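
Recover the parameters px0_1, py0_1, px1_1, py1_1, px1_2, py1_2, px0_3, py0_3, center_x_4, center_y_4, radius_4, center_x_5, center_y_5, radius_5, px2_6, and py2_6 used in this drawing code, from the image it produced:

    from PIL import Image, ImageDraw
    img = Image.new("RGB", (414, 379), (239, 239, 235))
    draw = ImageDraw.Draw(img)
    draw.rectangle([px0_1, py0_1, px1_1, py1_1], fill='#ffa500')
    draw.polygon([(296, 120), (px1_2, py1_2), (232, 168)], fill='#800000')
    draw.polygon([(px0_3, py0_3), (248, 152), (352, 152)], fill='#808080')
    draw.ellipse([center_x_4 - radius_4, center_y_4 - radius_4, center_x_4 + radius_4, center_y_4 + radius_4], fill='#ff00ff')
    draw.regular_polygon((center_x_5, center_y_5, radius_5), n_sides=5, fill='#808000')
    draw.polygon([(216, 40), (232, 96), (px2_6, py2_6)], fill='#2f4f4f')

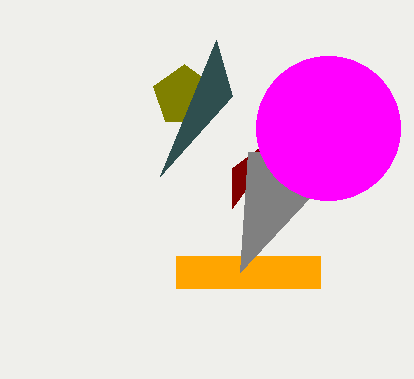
px0_1 = 176
py0_1 = 256
px1_1 = 320
py1_1 = 288
px1_2 = 232
py1_2 = 208
px0_3 = 240
py0_3 = 272
center_x_4 = 328
center_y_4 = 128
radius_4 = 72
center_x_5 = 184
center_y_5 = 96
radius_5 = 32
px2_6 = 160
py2_6 = 176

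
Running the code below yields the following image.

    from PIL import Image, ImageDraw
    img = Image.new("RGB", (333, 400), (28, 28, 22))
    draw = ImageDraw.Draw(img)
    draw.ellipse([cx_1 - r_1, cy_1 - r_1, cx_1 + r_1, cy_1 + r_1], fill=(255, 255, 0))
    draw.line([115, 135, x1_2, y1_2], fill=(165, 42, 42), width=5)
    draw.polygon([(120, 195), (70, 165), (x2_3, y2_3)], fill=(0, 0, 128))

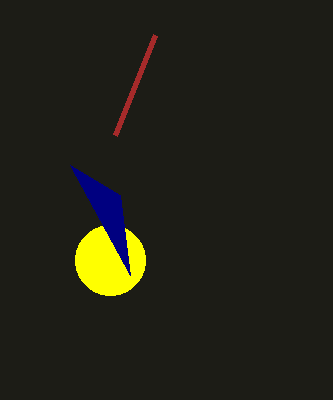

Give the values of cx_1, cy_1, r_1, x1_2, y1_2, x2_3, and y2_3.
cx_1 = 110, cy_1 = 260, r_1 = 35, x1_2 = 155, y1_2 = 35, x2_3 = 130, y2_3 = 275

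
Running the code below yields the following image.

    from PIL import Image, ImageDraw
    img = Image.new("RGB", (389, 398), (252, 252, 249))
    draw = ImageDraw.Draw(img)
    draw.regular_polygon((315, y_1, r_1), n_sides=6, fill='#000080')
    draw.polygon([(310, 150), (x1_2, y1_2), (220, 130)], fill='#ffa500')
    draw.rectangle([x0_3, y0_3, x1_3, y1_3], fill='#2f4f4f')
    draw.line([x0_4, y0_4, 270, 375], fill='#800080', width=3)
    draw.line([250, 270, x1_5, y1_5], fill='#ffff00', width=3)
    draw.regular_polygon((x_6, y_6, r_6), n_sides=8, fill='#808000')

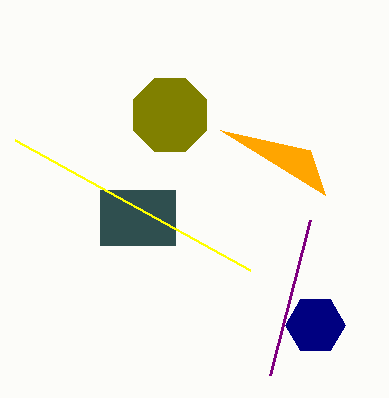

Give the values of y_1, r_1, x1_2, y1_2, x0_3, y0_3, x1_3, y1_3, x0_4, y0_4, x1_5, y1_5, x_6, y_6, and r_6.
y_1 = 325, r_1 = 30, x1_2 = 325, y1_2 = 195, x0_3 = 100, y0_3 = 190, x1_3 = 175, y1_3 = 245, x0_4 = 310, y0_4 = 220, x1_5 = 15, y1_5 = 140, x_6 = 170, y_6 = 115, r_6 = 40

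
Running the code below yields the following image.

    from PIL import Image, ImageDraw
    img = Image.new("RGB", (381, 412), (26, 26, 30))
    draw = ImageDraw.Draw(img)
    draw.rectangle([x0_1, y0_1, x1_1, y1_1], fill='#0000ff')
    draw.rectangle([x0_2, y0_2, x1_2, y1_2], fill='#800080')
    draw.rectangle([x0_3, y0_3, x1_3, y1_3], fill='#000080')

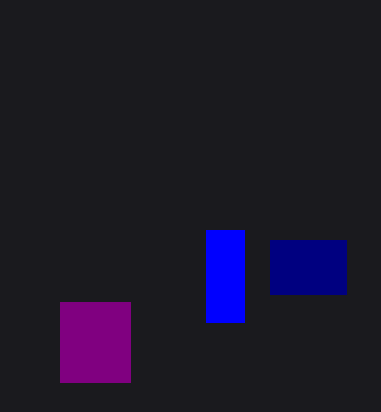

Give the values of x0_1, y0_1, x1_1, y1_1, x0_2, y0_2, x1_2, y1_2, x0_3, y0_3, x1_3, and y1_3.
x0_1 = 206
y0_1 = 230
x1_1 = 244
y1_1 = 322
x0_2 = 60
y0_2 = 302
x1_2 = 130
y1_2 = 382
x0_3 = 270
y0_3 = 240
x1_3 = 346
y1_3 = 294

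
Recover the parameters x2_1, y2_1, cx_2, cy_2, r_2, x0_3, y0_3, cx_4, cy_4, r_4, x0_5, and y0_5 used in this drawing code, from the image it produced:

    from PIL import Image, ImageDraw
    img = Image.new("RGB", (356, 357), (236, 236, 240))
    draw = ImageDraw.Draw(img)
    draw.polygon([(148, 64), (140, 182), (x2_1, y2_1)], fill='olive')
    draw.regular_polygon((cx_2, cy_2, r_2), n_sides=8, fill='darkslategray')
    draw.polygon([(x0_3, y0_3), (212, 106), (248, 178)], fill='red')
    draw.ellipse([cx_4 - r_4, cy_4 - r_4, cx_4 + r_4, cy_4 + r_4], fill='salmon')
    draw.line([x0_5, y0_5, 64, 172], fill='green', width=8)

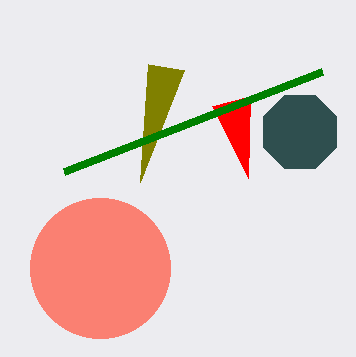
x2_1 = 184; y2_1 = 70; cx_2 = 300; cy_2 = 132; r_2 = 40; x0_3 = 250; y0_3 = 96; cx_4 = 100; cy_4 = 268; r_4 = 70; x0_5 = 322; y0_5 = 72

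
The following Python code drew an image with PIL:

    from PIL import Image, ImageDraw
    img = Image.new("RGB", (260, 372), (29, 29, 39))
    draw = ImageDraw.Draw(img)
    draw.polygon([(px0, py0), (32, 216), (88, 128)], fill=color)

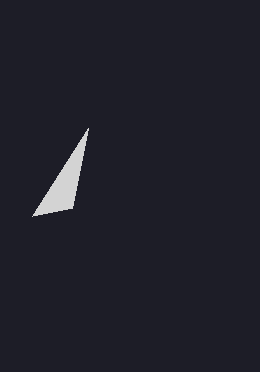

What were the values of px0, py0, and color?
px0 = 72; py0 = 208; color = 'lightgray'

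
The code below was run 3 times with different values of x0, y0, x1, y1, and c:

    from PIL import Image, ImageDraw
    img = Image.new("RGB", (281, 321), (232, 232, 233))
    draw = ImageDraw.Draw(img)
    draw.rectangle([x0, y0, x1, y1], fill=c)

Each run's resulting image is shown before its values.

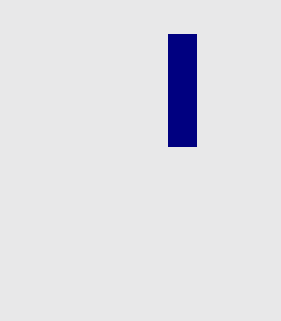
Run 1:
x0 = 168
y0 = 34
x1 = 196
y1 = 146
c = 'navy'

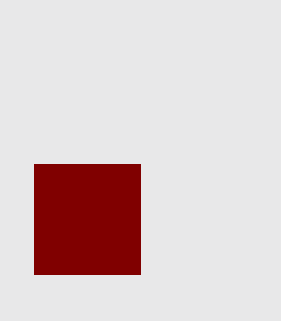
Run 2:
x0 = 34
y0 = 164
x1 = 140
y1 = 274
c = 'maroon'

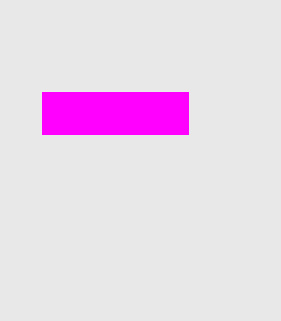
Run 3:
x0 = 42, y0 = 92, x1 = 188, y1 = 134, c = 'magenta'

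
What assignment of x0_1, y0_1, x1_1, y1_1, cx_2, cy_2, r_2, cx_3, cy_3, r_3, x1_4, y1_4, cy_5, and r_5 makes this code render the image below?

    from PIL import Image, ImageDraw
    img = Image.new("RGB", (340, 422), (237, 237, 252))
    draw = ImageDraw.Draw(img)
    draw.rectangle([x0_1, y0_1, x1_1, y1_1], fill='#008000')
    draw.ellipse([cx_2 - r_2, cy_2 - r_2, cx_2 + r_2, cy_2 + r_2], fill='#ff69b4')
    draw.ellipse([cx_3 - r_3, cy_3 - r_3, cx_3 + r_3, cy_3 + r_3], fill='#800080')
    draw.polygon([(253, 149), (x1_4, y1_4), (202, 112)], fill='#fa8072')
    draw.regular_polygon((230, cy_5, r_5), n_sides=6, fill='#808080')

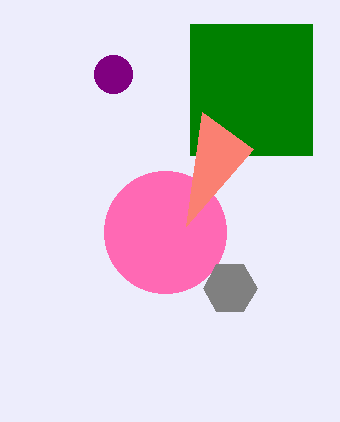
x0_1 = 190; y0_1 = 24; x1_1 = 312; y1_1 = 155; cx_2 = 165; cy_2 = 232; r_2 = 61; cx_3 = 113; cy_3 = 74; r_3 = 19; x1_4 = 186; y1_4 = 226; cy_5 = 288; r_5 = 27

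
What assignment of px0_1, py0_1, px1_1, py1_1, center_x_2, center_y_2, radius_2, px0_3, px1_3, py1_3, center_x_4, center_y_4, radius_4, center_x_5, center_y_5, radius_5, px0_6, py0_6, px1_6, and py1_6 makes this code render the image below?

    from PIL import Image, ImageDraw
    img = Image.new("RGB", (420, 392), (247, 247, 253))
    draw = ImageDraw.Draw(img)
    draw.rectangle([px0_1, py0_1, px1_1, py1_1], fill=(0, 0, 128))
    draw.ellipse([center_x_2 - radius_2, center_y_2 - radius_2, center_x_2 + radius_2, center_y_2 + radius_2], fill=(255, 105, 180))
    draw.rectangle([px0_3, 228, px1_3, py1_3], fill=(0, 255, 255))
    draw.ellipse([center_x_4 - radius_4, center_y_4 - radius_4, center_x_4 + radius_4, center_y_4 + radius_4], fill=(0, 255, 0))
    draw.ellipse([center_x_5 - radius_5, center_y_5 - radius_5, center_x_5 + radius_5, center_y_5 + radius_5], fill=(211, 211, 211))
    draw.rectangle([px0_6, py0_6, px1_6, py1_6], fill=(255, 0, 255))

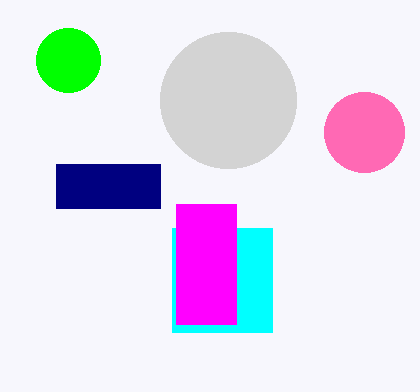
px0_1 = 56, py0_1 = 164, px1_1 = 160, py1_1 = 208, center_x_2 = 364, center_y_2 = 132, radius_2 = 40, px0_3 = 172, px1_3 = 272, py1_3 = 332, center_x_4 = 68, center_y_4 = 60, radius_4 = 32, center_x_5 = 228, center_y_5 = 100, radius_5 = 68, px0_6 = 176, py0_6 = 204, px1_6 = 236, py1_6 = 324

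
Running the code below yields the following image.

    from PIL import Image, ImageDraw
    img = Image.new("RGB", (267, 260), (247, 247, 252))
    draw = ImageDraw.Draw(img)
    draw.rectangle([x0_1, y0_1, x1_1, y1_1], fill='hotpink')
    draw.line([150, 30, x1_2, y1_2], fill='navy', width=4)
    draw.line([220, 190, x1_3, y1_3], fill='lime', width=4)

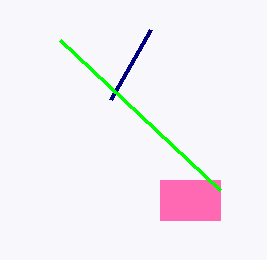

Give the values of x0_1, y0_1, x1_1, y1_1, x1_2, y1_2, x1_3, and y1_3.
x0_1 = 160; y0_1 = 180; x1_1 = 220; y1_1 = 220; x1_2 = 110; y1_2 = 100; x1_3 = 60; y1_3 = 40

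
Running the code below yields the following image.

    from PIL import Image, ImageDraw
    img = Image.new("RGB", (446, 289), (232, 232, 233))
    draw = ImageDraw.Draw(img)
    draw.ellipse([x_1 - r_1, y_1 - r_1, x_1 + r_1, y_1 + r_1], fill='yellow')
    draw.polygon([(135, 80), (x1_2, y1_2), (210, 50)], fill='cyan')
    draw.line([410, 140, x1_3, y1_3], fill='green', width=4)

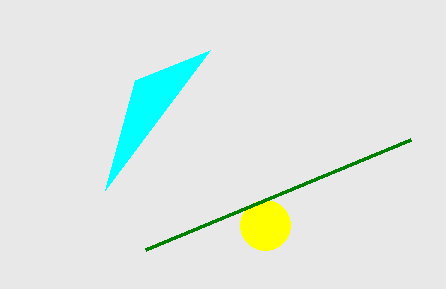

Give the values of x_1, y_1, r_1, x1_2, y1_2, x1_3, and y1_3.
x_1 = 265; y_1 = 225; r_1 = 25; x1_2 = 105; y1_2 = 190; x1_3 = 145; y1_3 = 250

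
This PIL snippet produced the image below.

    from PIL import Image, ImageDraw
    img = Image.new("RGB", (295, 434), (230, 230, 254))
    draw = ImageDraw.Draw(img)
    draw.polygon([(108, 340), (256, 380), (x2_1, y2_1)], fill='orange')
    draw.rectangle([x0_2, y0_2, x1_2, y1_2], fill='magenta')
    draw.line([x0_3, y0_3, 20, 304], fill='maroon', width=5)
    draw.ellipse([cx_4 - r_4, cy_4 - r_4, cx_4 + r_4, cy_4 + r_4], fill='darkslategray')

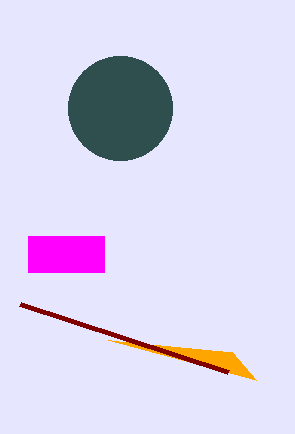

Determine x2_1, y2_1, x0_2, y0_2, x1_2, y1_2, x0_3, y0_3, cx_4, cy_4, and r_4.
x2_1 = 232, y2_1 = 352, x0_2 = 28, y0_2 = 236, x1_2 = 104, y1_2 = 272, x0_3 = 228, y0_3 = 372, cx_4 = 120, cy_4 = 108, r_4 = 52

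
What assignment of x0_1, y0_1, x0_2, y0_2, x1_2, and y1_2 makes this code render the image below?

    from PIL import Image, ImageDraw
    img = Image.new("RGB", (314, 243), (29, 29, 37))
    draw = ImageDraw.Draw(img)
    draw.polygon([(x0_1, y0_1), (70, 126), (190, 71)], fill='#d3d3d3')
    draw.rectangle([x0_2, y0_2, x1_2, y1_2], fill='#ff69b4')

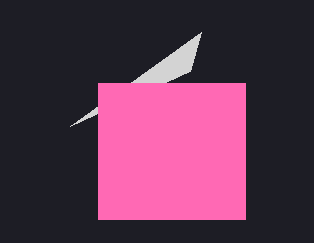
x0_1 = 201, y0_1 = 32, x0_2 = 98, y0_2 = 83, x1_2 = 245, y1_2 = 219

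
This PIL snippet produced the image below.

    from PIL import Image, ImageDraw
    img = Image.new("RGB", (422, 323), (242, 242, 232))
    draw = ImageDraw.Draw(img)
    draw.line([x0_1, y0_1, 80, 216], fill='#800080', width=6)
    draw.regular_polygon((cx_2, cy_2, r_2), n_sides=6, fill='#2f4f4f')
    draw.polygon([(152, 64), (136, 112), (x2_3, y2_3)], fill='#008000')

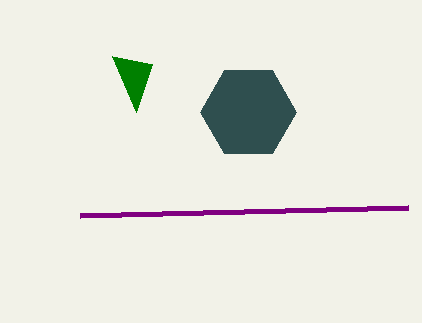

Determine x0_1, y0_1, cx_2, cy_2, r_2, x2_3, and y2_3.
x0_1 = 408; y0_1 = 208; cx_2 = 248; cy_2 = 112; r_2 = 48; x2_3 = 112; y2_3 = 56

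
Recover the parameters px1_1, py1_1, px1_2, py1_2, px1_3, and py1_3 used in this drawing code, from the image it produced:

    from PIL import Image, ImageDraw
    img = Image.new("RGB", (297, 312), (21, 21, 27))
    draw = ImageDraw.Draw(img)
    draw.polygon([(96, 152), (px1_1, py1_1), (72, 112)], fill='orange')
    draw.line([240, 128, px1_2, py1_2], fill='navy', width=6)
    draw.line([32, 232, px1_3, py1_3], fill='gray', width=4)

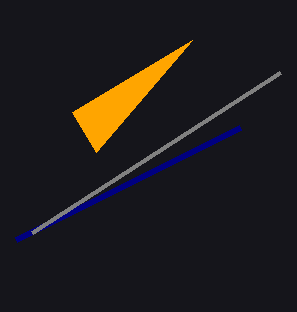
px1_1 = 192; py1_1 = 40; px1_2 = 16; py1_2 = 240; px1_3 = 280; py1_3 = 72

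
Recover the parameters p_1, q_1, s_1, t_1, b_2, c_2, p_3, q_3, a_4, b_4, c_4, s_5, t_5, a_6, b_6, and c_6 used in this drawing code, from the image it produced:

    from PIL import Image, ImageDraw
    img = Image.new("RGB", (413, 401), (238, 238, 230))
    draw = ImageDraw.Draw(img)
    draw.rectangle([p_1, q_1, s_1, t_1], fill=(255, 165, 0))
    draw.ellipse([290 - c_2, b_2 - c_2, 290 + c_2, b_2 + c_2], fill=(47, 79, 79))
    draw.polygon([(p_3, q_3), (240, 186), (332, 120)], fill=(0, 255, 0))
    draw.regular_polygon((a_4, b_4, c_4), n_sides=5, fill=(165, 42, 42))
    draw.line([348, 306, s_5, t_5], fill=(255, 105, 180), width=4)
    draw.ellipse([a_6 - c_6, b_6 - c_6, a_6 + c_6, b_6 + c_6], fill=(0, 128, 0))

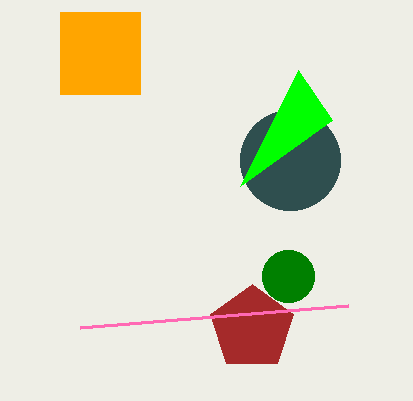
p_1 = 60, q_1 = 12, s_1 = 140, t_1 = 94, b_2 = 160, c_2 = 50, p_3 = 298, q_3 = 70, a_4 = 252, b_4 = 328, c_4 = 44, s_5 = 80, t_5 = 328, a_6 = 288, b_6 = 276, c_6 = 26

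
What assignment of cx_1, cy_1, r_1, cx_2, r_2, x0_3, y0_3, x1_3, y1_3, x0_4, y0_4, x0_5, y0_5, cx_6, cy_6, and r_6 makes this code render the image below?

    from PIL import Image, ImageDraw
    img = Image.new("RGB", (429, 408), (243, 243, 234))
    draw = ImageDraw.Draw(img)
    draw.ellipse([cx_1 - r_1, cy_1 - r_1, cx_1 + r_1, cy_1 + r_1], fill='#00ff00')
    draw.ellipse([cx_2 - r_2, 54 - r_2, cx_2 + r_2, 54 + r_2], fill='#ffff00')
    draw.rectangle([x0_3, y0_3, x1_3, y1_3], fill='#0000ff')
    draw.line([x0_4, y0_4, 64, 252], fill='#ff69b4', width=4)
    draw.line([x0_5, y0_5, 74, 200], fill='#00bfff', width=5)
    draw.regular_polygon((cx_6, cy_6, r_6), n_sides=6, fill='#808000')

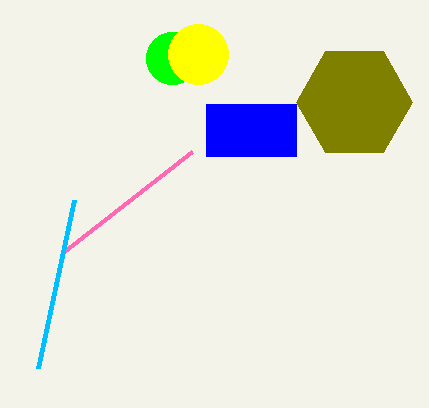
cx_1 = 172; cy_1 = 58; r_1 = 26; cx_2 = 198; r_2 = 30; x0_3 = 206; y0_3 = 104; x1_3 = 296; y1_3 = 156; x0_4 = 192; y0_4 = 152; x0_5 = 38; y0_5 = 368; cx_6 = 354; cy_6 = 102; r_6 = 58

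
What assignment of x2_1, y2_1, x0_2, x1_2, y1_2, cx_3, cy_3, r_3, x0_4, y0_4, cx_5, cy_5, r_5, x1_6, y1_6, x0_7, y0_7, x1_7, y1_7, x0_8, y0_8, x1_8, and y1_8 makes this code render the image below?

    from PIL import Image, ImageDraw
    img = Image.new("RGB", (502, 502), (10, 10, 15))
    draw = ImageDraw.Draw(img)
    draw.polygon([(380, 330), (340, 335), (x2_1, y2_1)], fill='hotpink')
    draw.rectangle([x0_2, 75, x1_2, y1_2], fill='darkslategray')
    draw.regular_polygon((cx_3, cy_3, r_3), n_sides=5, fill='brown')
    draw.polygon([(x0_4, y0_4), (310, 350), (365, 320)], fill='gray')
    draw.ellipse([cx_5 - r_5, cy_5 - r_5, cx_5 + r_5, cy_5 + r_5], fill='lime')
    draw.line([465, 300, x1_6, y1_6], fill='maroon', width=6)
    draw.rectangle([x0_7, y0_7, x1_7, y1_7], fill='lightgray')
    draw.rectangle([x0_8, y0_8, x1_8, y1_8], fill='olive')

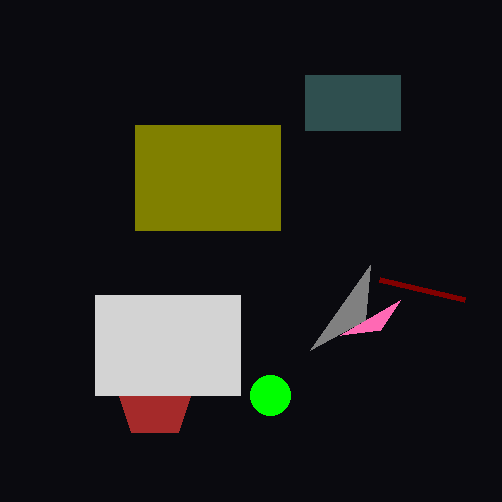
x2_1 = 400, y2_1 = 300, x0_2 = 305, x1_2 = 400, y1_2 = 130, cx_3 = 155, cy_3 = 400, r_3 = 40, x0_4 = 370, y0_4 = 265, cx_5 = 270, cy_5 = 395, r_5 = 20, x1_6 = 380, y1_6 = 280, x0_7 = 95, y0_7 = 295, x1_7 = 240, y1_7 = 395, x0_8 = 135, y0_8 = 125, x1_8 = 280, y1_8 = 230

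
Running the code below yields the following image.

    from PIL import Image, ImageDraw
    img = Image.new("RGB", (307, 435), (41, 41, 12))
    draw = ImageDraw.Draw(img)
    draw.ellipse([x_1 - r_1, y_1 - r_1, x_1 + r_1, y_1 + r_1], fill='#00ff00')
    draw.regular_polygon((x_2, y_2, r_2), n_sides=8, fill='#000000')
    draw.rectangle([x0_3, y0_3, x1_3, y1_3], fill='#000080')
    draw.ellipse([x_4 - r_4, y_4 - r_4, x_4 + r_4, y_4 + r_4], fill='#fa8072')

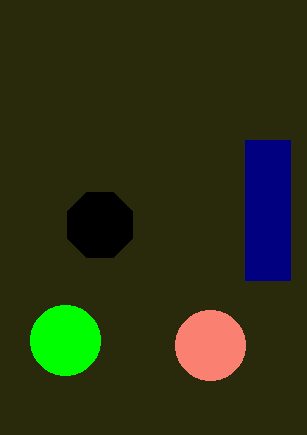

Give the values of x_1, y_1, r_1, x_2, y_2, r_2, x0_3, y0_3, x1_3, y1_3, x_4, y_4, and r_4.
x_1 = 65, y_1 = 340, r_1 = 35, x_2 = 100, y_2 = 225, r_2 = 35, x0_3 = 245, y0_3 = 140, x1_3 = 290, y1_3 = 280, x_4 = 210, y_4 = 345, r_4 = 35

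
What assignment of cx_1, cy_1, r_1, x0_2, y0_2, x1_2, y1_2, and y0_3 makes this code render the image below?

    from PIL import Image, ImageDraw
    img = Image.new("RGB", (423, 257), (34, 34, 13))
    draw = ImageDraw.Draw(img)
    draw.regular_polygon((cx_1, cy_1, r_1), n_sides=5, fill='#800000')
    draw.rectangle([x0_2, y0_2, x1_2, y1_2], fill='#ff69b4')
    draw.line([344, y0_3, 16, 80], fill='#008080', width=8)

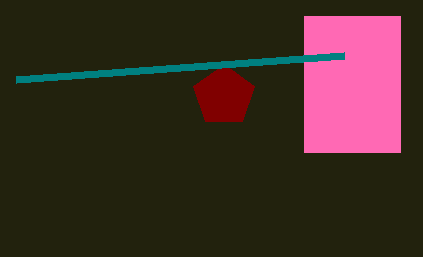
cx_1 = 224, cy_1 = 96, r_1 = 32, x0_2 = 304, y0_2 = 16, x1_2 = 400, y1_2 = 152, y0_3 = 56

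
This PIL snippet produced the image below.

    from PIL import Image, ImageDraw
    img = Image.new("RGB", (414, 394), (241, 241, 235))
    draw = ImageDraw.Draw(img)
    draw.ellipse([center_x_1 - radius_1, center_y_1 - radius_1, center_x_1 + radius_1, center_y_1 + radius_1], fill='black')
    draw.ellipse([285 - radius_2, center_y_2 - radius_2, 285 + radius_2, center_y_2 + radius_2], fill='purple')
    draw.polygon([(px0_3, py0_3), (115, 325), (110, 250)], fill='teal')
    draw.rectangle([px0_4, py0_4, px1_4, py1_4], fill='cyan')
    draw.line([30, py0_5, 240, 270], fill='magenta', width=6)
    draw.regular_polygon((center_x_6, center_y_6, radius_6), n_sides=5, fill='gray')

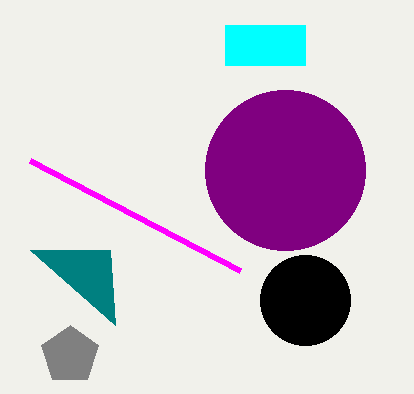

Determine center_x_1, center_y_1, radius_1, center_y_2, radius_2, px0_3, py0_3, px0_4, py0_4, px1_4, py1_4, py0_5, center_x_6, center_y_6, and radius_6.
center_x_1 = 305; center_y_1 = 300; radius_1 = 45; center_y_2 = 170; radius_2 = 80; px0_3 = 30; py0_3 = 250; px0_4 = 225; py0_4 = 25; px1_4 = 305; py1_4 = 65; py0_5 = 160; center_x_6 = 70; center_y_6 = 355; radius_6 = 30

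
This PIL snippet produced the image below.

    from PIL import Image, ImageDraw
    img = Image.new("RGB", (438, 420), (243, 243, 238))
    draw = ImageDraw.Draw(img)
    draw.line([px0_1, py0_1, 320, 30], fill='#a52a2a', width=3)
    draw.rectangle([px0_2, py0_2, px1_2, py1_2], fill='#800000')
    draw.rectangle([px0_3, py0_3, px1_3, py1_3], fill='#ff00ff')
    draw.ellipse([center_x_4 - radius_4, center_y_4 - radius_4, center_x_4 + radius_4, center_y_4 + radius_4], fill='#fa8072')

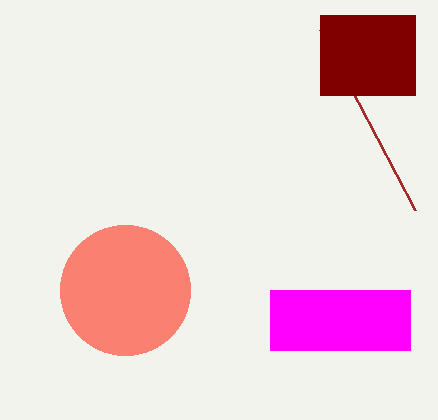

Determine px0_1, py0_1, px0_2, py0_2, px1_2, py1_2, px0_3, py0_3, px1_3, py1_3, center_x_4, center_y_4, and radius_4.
px0_1 = 415
py0_1 = 210
px0_2 = 320
py0_2 = 15
px1_2 = 415
py1_2 = 95
px0_3 = 270
py0_3 = 290
px1_3 = 410
py1_3 = 350
center_x_4 = 125
center_y_4 = 290
radius_4 = 65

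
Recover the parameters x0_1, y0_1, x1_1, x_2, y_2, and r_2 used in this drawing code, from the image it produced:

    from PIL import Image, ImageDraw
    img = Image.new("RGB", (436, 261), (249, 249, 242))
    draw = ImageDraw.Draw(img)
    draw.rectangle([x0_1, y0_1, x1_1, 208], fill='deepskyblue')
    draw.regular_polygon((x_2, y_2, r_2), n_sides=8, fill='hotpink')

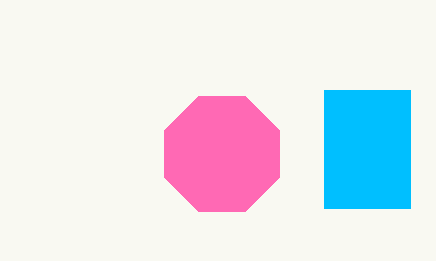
x0_1 = 324; y0_1 = 90; x1_1 = 410; x_2 = 222; y_2 = 154; r_2 = 62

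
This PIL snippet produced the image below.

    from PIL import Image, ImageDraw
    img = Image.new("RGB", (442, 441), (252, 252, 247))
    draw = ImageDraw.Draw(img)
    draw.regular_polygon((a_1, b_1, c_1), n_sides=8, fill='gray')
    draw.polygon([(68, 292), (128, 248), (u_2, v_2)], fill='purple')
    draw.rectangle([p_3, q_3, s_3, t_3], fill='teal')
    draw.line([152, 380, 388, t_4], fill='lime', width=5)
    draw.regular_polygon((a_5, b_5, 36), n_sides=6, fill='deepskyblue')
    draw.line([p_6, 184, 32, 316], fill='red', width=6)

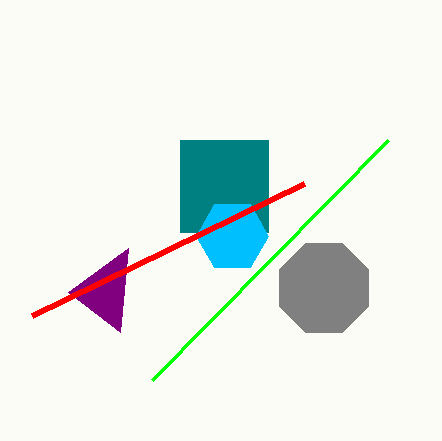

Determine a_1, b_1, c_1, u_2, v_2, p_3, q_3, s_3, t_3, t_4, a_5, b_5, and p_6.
a_1 = 324; b_1 = 288; c_1 = 48; u_2 = 120; v_2 = 332; p_3 = 180; q_3 = 140; s_3 = 268; t_3 = 232; t_4 = 140; a_5 = 232; b_5 = 236; p_6 = 304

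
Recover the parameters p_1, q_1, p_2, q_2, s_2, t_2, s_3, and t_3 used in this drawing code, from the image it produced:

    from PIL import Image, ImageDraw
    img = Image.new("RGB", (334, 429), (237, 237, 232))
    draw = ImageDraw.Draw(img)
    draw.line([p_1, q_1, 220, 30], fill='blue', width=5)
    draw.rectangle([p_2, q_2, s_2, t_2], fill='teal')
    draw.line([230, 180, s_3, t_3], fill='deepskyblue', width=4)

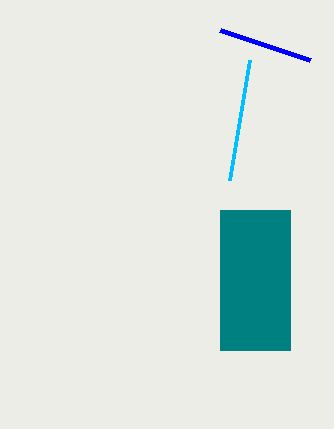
p_1 = 310, q_1 = 60, p_2 = 220, q_2 = 210, s_2 = 290, t_2 = 350, s_3 = 250, t_3 = 60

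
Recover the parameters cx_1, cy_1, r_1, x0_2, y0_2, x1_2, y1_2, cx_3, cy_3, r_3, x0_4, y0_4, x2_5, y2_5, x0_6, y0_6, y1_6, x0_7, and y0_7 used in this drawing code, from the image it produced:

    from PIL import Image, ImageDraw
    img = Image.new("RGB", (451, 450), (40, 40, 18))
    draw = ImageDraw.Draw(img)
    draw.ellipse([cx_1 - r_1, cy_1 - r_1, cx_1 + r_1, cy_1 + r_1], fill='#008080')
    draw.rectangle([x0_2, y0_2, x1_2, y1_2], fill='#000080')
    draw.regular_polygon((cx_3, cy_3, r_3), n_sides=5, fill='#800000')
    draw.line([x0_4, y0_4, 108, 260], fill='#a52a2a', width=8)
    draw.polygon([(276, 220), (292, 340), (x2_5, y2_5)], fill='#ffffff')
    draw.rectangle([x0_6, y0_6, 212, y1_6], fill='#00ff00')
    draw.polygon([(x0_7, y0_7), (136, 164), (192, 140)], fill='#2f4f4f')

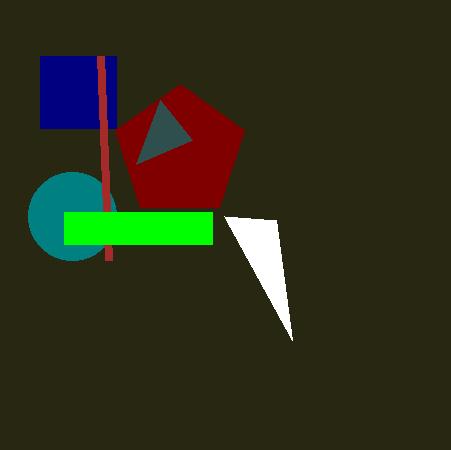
cx_1 = 72
cy_1 = 216
r_1 = 44
x0_2 = 40
y0_2 = 56
x1_2 = 116
y1_2 = 128
cx_3 = 180
cy_3 = 152
r_3 = 68
x0_4 = 100
y0_4 = 56
x2_5 = 224
y2_5 = 216
x0_6 = 64
y0_6 = 212
y1_6 = 244
x0_7 = 160
y0_7 = 100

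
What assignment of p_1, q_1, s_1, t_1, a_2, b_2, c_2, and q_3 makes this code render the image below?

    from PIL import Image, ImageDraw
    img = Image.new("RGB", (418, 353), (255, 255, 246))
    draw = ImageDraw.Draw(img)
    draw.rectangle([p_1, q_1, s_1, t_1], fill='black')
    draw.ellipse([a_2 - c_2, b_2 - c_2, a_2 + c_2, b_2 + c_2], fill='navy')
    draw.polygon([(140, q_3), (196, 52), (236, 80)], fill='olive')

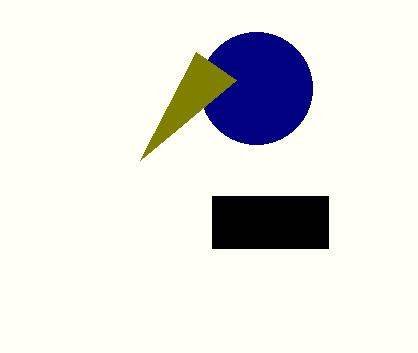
p_1 = 212, q_1 = 196, s_1 = 328, t_1 = 248, a_2 = 256, b_2 = 88, c_2 = 56, q_3 = 160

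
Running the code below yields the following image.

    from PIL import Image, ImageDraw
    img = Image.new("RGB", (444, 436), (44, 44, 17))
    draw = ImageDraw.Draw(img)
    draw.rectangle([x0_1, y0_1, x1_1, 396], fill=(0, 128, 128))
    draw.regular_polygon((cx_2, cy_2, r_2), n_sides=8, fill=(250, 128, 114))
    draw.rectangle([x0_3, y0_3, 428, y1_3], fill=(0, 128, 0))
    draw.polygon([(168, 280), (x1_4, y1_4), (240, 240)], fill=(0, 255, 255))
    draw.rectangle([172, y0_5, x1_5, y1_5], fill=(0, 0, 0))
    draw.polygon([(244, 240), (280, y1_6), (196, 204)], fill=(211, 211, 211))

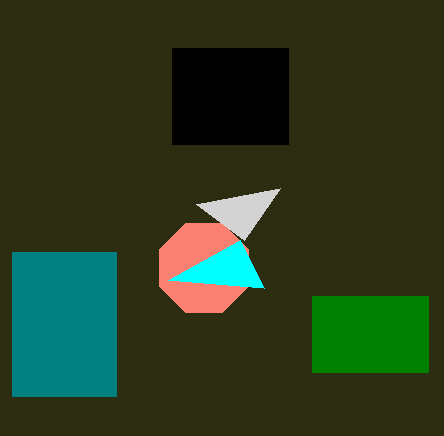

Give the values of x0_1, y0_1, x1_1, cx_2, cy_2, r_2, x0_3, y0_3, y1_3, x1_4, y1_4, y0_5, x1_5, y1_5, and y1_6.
x0_1 = 12, y0_1 = 252, x1_1 = 116, cx_2 = 204, cy_2 = 268, r_2 = 48, x0_3 = 312, y0_3 = 296, y1_3 = 372, x1_4 = 264, y1_4 = 288, y0_5 = 48, x1_5 = 288, y1_5 = 144, y1_6 = 188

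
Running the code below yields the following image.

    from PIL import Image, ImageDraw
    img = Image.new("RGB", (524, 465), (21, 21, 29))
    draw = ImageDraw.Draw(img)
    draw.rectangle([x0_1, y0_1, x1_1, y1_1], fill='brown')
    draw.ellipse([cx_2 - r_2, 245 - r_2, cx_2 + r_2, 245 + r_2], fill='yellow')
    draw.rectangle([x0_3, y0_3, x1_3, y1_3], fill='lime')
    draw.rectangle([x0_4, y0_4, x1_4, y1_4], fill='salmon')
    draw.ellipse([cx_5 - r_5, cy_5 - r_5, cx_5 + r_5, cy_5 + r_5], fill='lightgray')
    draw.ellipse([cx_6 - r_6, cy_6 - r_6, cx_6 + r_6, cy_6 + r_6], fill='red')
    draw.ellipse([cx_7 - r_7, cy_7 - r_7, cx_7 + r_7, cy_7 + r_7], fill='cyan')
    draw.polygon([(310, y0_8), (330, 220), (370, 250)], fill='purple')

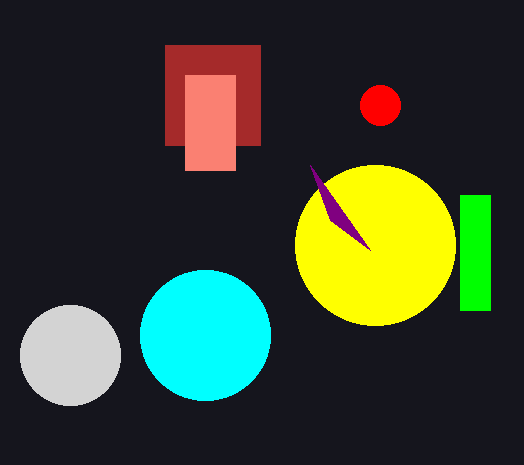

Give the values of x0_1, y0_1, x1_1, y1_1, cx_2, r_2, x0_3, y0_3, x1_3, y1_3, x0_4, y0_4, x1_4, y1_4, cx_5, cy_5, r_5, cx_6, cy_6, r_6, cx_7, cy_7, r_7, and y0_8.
x0_1 = 165
y0_1 = 45
x1_1 = 260
y1_1 = 145
cx_2 = 375
r_2 = 80
x0_3 = 460
y0_3 = 195
x1_3 = 490
y1_3 = 310
x0_4 = 185
y0_4 = 75
x1_4 = 235
y1_4 = 170
cx_5 = 70
cy_5 = 355
r_5 = 50
cx_6 = 380
cy_6 = 105
r_6 = 20
cx_7 = 205
cy_7 = 335
r_7 = 65
y0_8 = 165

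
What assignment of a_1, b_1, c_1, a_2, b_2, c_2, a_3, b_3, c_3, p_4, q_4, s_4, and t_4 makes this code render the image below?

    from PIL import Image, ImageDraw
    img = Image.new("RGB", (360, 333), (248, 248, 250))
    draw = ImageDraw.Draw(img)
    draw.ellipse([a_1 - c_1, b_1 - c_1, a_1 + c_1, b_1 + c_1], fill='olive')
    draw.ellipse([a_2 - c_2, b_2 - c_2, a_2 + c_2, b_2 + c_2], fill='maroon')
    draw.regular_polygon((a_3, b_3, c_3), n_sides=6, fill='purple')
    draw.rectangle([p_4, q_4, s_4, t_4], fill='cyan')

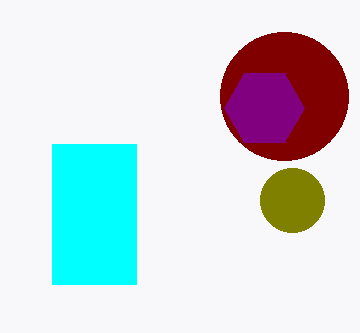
a_1 = 292, b_1 = 200, c_1 = 32, a_2 = 284, b_2 = 96, c_2 = 64, a_3 = 264, b_3 = 108, c_3 = 40, p_4 = 52, q_4 = 144, s_4 = 136, t_4 = 284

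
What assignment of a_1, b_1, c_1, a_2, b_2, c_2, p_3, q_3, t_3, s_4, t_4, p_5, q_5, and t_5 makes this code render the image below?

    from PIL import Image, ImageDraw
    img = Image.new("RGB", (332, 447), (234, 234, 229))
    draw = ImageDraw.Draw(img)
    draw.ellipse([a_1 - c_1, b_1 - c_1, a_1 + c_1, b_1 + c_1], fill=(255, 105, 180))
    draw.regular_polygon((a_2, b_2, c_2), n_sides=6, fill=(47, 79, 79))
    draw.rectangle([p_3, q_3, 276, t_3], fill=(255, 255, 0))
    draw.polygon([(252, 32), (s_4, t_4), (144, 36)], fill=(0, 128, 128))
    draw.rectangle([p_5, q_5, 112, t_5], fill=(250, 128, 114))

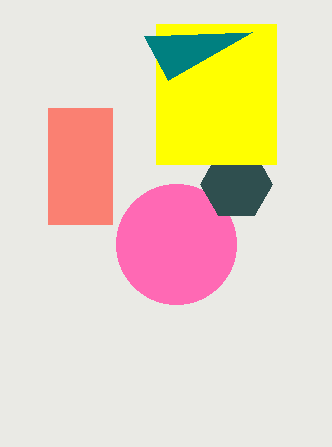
a_1 = 176; b_1 = 244; c_1 = 60; a_2 = 236; b_2 = 184; c_2 = 36; p_3 = 156; q_3 = 24; t_3 = 164; s_4 = 168; t_4 = 80; p_5 = 48; q_5 = 108; t_5 = 224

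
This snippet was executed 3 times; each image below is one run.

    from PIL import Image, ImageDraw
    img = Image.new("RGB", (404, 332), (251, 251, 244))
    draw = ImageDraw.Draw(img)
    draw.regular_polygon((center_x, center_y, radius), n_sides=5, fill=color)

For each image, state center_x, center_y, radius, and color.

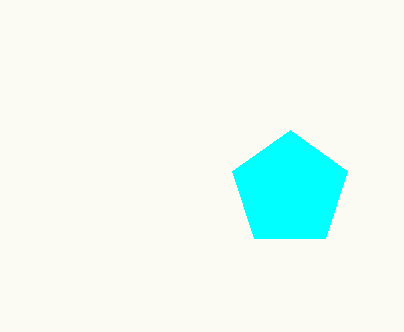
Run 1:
center_x = 290; center_y = 190; radius = 60; color = 'cyan'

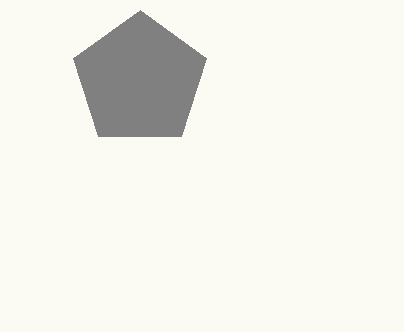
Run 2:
center_x = 140
center_y = 80
radius = 70
color = 'gray'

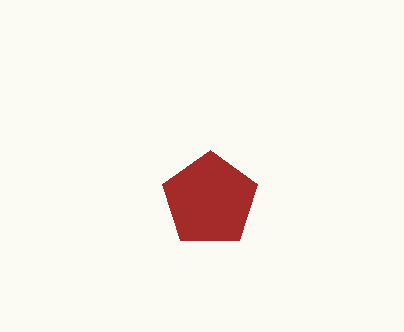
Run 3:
center_x = 210, center_y = 200, radius = 50, color = 'brown'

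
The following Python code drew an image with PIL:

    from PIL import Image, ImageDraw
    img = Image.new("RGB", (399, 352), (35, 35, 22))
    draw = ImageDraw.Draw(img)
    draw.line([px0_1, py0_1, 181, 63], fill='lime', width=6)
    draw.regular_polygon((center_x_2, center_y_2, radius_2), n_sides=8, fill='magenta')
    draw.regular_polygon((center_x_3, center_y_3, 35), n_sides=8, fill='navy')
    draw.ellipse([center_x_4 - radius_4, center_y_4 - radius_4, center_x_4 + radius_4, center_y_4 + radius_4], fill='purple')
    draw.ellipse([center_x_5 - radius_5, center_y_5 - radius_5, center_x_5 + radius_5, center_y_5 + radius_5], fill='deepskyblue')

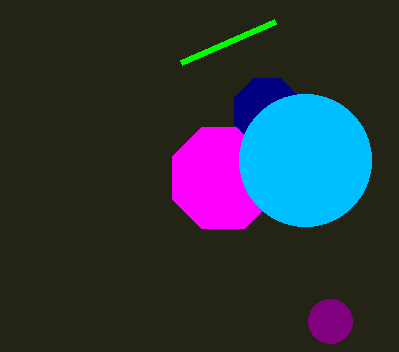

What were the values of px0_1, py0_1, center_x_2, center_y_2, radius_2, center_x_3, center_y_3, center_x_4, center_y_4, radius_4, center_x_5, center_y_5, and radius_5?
px0_1 = 275, py0_1 = 22, center_x_2 = 223, center_y_2 = 178, radius_2 = 55, center_x_3 = 267, center_y_3 = 111, center_x_4 = 330, center_y_4 = 321, radius_4 = 22, center_x_5 = 305, center_y_5 = 160, radius_5 = 66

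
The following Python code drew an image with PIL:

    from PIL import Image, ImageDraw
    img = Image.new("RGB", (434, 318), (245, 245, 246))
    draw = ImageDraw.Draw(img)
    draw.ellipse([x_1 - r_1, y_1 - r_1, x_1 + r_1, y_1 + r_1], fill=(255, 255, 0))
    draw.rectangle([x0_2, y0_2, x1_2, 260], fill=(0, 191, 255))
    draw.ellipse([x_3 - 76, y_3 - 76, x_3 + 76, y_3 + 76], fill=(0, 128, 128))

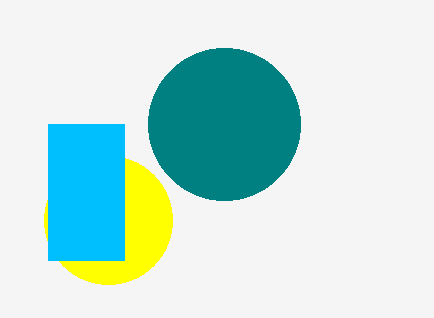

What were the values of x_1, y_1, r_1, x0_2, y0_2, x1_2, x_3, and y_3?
x_1 = 108, y_1 = 220, r_1 = 64, x0_2 = 48, y0_2 = 124, x1_2 = 124, x_3 = 224, y_3 = 124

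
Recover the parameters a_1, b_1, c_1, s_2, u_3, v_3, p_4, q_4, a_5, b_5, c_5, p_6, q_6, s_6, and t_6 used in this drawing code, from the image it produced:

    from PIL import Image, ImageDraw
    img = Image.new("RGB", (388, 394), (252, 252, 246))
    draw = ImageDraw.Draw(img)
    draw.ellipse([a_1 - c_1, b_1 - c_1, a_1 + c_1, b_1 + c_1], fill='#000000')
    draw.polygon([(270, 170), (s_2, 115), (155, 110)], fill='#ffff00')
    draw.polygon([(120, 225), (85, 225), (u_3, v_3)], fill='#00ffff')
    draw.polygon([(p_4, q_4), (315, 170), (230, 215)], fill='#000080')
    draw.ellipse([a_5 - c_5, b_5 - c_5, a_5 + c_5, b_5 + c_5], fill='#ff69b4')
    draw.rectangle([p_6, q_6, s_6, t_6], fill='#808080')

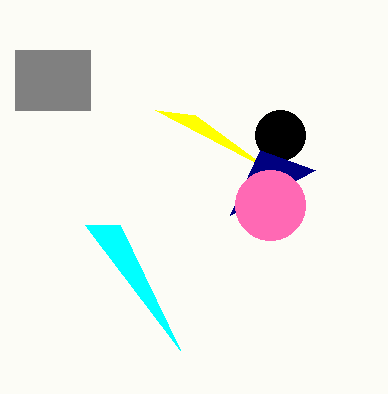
a_1 = 280, b_1 = 135, c_1 = 25, s_2 = 195, u_3 = 180, v_3 = 350, p_4 = 260, q_4 = 150, a_5 = 270, b_5 = 205, c_5 = 35, p_6 = 15, q_6 = 50, s_6 = 90, t_6 = 110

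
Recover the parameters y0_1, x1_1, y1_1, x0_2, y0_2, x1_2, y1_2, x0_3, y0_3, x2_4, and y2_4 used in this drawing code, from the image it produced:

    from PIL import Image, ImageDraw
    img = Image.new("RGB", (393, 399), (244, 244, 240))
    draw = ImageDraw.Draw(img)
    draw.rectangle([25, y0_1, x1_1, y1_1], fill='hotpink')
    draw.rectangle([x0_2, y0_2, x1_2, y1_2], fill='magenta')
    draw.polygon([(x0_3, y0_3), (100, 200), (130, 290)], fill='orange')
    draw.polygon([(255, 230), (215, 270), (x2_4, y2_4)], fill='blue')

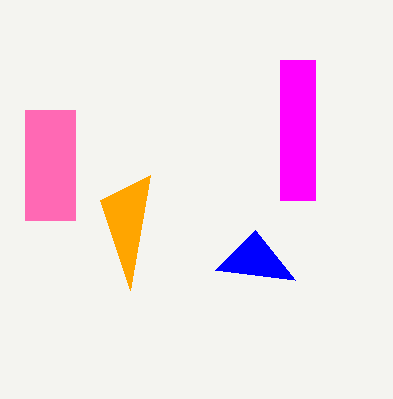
y0_1 = 110; x1_1 = 75; y1_1 = 220; x0_2 = 280; y0_2 = 60; x1_2 = 315; y1_2 = 200; x0_3 = 150; y0_3 = 175; x2_4 = 295; y2_4 = 280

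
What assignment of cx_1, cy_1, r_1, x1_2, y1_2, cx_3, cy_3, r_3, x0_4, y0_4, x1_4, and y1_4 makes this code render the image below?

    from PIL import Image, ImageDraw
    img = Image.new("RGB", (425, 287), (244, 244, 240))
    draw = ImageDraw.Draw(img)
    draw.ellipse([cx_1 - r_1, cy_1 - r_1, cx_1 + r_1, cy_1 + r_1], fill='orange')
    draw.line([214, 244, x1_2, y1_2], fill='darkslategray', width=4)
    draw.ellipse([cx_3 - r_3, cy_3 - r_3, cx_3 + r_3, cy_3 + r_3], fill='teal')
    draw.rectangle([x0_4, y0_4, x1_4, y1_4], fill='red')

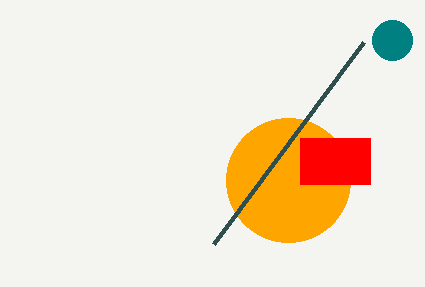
cx_1 = 288
cy_1 = 180
r_1 = 62
x1_2 = 364
y1_2 = 42
cx_3 = 392
cy_3 = 40
r_3 = 20
x0_4 = 300
y0_4 = 138
x1_4 = 370
y1_4 = 184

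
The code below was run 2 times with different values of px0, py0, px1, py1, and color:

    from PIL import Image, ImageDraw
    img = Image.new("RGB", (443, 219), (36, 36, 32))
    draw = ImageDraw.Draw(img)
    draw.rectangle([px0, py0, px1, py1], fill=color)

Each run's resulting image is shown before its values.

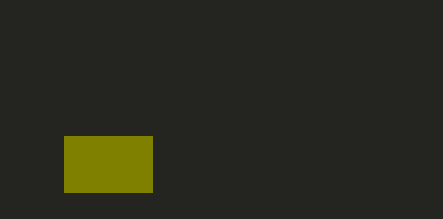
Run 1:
px0 = 64; py0 = 136; px1 = 152; py1 = 192; color = 'olive'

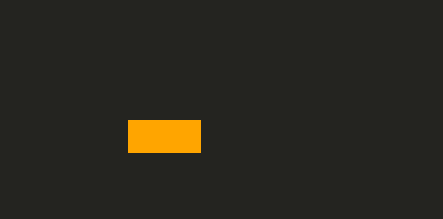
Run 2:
px0 = 128; py0 = 120; px1 = 200; py1 = 152; color = 'orange'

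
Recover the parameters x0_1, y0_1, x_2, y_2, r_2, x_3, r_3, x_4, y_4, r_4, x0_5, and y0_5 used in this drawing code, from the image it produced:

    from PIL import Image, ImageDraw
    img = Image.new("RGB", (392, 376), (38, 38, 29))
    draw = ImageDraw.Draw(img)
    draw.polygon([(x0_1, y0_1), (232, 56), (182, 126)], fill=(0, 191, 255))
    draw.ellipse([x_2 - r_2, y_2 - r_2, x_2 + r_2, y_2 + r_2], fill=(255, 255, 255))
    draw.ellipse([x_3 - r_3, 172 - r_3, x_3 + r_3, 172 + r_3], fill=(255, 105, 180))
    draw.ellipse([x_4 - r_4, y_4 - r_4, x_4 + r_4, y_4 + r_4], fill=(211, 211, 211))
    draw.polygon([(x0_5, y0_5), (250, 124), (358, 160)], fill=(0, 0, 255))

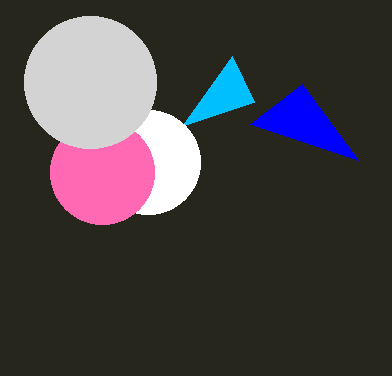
x0_1 = 254
y0_1 = 102
x_2 = 148
y_2 = 162
r_2 = 52
x_3 = 102
r_3 = 52
x_4 = 90
y_4 = 82
r_4 = 66
x0_5 = 302
y0_5 = 84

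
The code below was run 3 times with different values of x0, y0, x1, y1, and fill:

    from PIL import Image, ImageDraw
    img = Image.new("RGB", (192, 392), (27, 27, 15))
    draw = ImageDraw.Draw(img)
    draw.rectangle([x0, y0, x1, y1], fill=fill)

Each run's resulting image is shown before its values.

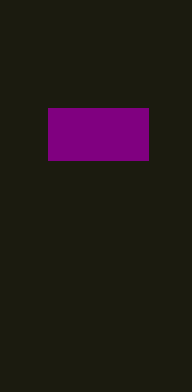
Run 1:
x0 = 48, y0 = 108, x1 = 148, y1 = 160, fill = 'purple'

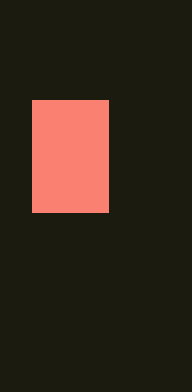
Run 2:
x0 = 32
y0 = 100
x1 = 108
y1 = 212
fill = 'salmon'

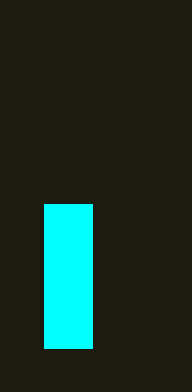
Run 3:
x0 = 44, y0 = 204, x1 = 92, y1 = 348, fill = 'cyan'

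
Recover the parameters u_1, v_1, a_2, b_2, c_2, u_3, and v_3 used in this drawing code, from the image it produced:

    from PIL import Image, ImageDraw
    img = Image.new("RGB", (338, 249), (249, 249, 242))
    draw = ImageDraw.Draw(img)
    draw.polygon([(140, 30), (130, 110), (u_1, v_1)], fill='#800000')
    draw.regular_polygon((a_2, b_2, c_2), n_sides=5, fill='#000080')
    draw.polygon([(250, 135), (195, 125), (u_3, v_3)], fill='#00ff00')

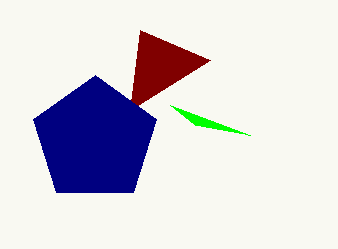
u_1 = 210, v_1 = 60, a_2 = 95, b_2 = 140, c_2 = 65, u_3 = 170, v_3 = 105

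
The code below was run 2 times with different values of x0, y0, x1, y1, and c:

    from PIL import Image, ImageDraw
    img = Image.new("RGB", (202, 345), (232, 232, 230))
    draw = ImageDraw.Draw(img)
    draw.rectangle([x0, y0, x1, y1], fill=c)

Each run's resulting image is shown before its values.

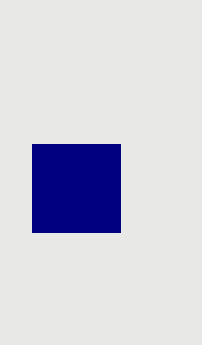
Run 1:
x0 = 32
y0 = 144
x1 = 120
y1 = 232
c = 'navy'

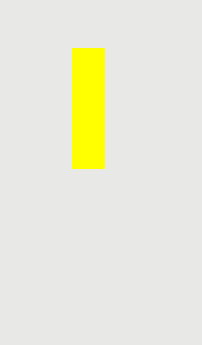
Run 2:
x0 = 72; y0 = 48; x1 = 104; y1 = 168; c = 'yellow'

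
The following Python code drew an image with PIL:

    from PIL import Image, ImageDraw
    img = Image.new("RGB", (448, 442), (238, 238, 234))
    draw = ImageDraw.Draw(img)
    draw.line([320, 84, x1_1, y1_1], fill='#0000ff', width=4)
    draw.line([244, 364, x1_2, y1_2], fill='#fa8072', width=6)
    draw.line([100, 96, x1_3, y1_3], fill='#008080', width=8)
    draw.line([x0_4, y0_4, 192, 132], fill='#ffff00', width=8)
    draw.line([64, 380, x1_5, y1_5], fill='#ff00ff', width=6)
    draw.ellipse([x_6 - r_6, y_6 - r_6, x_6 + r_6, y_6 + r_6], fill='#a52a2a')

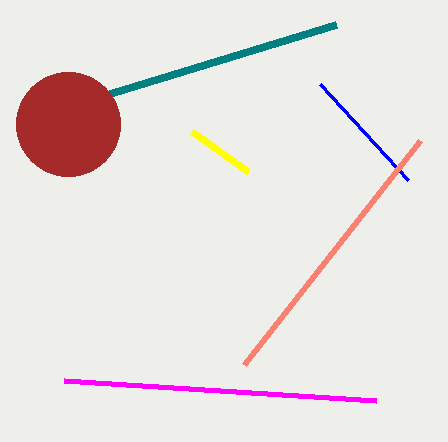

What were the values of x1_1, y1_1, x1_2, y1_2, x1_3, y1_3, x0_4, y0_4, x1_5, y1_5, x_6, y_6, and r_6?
x1_1 = 408; y1_1 = 180; x1_2 = 420; y1_2 = 140; x1_3 = 336; y1_3 = 24; x0_4 = 248; y0_4 = 172; x1_5 = 376; y1_5 = 400; x_6 = 68; y_6 = 124; r_6 = 52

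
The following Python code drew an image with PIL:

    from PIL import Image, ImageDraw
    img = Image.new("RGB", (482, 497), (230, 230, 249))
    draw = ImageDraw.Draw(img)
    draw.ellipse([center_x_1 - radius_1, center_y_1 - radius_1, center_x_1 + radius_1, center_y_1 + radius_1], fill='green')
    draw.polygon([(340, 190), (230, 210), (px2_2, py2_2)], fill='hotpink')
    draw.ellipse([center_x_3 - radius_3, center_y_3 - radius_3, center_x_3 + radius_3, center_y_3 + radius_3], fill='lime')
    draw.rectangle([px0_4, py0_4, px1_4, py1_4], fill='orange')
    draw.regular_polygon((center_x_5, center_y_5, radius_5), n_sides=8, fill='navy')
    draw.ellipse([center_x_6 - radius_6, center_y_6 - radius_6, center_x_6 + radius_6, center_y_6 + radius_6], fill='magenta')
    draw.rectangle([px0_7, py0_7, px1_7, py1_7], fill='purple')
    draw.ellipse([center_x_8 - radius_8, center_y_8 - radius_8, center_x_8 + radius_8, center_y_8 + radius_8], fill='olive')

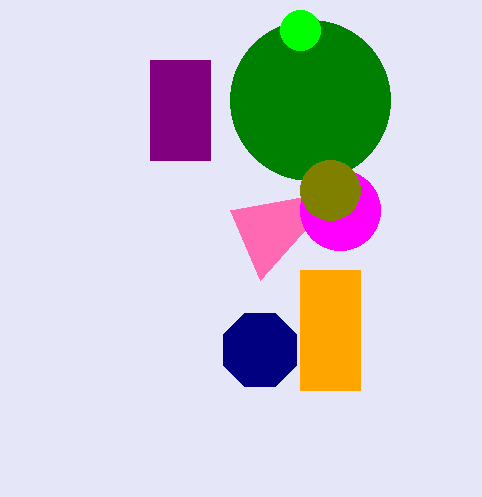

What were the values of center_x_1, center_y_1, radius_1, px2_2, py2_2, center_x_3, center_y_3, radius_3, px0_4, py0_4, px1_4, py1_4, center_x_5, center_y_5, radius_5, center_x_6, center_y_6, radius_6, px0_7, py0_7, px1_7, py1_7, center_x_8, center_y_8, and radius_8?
center_x_1 = 310, center_y_1 = 100, radius_1 = 80, px2_2 = 260, py2_2 = 280, center_x_3 = 300, center_y_3 = 30, radius_3 = 20, px0_4 = 300, py0_4 = 270, px1_4 = 360, py1_4 = 390, center_x_5 = 260, center_y_5 = 350, radius_5 = 40, center_x_6 = 340, center_y_6 = 210, radius_6 = 40, px0_7 = 150, py0_7 = 60, px1_7 = 210, py1_7 = 160, center_x_8 = 330, center_y_8 = 190, radius_8 = 30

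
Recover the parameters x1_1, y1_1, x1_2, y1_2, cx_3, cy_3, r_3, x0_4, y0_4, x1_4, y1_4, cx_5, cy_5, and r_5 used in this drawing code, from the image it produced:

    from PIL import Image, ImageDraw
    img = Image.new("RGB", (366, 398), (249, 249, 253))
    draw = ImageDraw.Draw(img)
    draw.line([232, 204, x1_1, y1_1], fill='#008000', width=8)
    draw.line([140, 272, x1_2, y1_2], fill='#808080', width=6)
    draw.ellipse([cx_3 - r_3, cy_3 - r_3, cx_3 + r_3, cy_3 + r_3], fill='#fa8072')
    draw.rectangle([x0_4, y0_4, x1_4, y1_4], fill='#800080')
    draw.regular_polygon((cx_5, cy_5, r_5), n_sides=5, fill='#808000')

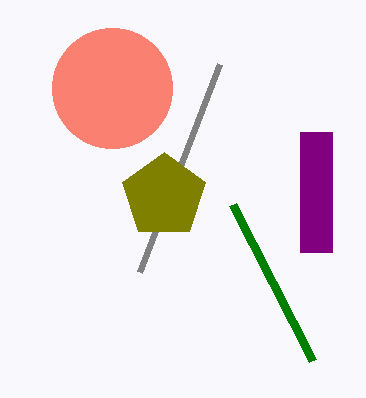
x1_1 = 312
y1_1 = 360
x1_2 = 220
y1_2 = 64
cx_3 = 112
cy_3 = 88
r_3 = 60
x0_4 = 300
y0_4 = 132
x1_4 = 332
y1_4 = 252
cx_5 = 164
cy_5 = 196
r_5 = 44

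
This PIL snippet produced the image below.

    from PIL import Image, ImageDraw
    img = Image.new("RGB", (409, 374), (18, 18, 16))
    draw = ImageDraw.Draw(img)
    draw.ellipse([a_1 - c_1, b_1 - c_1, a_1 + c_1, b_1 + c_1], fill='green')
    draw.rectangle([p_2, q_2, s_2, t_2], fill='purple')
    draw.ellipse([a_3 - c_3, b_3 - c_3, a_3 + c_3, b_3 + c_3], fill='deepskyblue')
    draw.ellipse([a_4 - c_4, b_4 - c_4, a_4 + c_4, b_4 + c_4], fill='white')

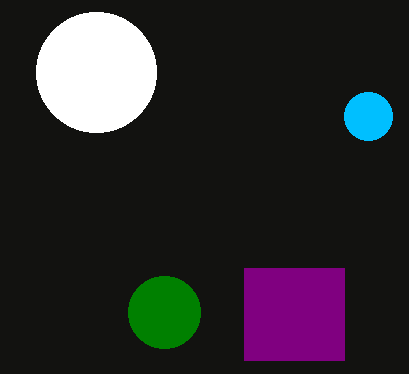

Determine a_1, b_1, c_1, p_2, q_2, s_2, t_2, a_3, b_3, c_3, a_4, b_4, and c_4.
a_1 = 164
b_1 = 312
c_1 = 36
p_2 = 244
q_2 = 268
s_2 = 344
t_2 = 360
a_3 = 368
b_3 = 116
c_3 = 24
a_4 = 96
b_4 = 72
c_4 = 60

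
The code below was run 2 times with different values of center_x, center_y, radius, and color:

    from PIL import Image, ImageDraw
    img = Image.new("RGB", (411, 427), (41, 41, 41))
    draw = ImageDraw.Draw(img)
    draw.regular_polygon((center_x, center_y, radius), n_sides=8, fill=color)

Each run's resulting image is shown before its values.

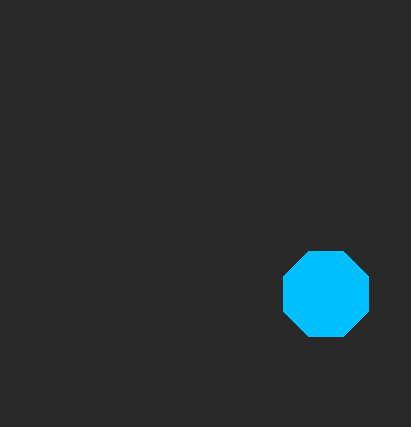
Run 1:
center_x = 326
center_y = 294
radius = 46
color = 'deepskyblue'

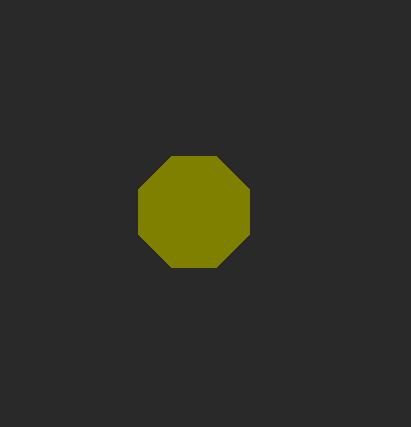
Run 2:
center_x = 194; center_y = 212; radius = 60; color = 'olive'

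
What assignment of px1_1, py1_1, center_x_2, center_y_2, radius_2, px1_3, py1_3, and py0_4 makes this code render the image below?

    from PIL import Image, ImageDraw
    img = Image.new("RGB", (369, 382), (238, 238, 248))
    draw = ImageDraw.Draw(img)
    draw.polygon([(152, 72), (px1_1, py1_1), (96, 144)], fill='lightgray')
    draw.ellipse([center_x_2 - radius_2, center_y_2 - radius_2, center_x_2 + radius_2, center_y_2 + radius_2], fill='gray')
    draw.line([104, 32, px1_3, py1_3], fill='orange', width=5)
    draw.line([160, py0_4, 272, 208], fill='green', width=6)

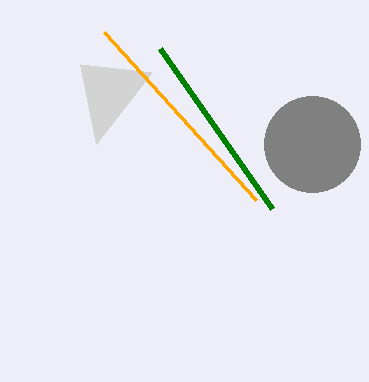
px1_1 = 80, py1_1 = 64, center_x_2 = 312, center_y_2 = 144, radius_2 = 48, px1_3 = 256, py1_3 = 200, py0_4 = 48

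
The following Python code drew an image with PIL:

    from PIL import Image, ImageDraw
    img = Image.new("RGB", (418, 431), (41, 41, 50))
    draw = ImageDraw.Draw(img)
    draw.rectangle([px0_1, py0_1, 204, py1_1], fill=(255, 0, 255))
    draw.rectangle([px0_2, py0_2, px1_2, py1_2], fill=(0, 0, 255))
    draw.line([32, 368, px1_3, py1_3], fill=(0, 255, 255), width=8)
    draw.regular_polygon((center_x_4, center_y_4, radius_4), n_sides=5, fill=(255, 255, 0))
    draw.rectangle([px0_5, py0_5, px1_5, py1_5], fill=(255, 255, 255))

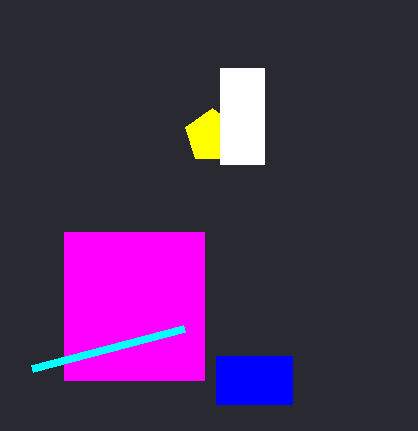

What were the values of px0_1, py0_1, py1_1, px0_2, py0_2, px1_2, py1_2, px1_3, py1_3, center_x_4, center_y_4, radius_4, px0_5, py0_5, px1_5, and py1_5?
px0_1 = 64; py0_1 = 232; py1_1 = 380; px0_2 = 216; py0_2 = 356; px1_2 = 292; py1_2 = 404; px1_3 = 184; py1_3 = 328; center_x_4 = 212; center_y_4 = 136; radius_4 = 28; px0_5 = 220; py0_5 = 68; px1_5 = 264; py1_5 = 164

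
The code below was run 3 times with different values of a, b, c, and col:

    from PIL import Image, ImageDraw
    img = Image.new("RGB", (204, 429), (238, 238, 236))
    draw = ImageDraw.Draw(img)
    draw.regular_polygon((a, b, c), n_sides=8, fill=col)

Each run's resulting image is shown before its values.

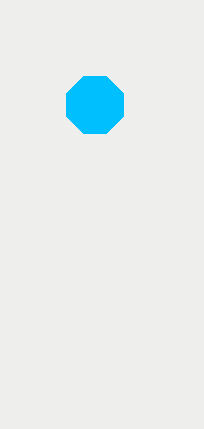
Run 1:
a = 95, b = 105, c = 31, col = 'deepskyblue'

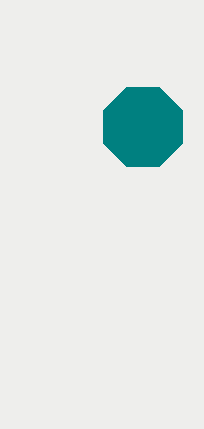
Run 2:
a = 143
b = 127
c = 43
col = 'teal'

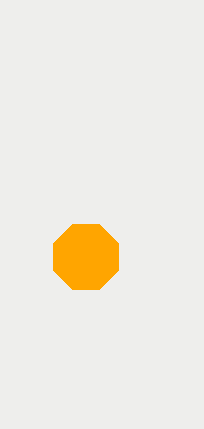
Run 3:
a = 86; b = 257; c = 35; col = 'orange'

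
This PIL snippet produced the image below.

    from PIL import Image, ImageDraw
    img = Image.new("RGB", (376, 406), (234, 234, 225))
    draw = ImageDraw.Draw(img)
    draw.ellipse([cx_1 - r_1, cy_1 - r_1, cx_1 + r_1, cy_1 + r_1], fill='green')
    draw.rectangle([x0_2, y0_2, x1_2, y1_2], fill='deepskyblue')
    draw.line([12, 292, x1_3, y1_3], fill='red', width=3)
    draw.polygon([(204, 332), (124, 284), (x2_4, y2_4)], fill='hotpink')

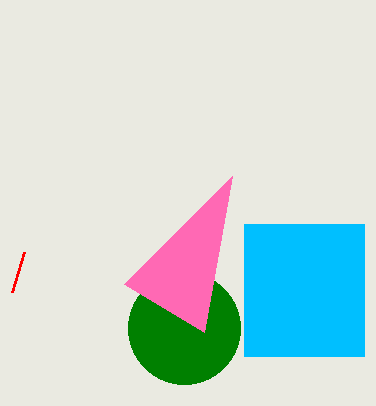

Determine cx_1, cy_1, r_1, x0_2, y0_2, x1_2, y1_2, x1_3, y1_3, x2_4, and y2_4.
cx_1 = 184; cy_1 = 328; r_1 = 56; x0_2 = 244; y0_2 = 224; x1_2 = 364; y1_2 = 356; x1_3 = 24; y1_3 = 252; x2_4 = 232; y2_4 = 176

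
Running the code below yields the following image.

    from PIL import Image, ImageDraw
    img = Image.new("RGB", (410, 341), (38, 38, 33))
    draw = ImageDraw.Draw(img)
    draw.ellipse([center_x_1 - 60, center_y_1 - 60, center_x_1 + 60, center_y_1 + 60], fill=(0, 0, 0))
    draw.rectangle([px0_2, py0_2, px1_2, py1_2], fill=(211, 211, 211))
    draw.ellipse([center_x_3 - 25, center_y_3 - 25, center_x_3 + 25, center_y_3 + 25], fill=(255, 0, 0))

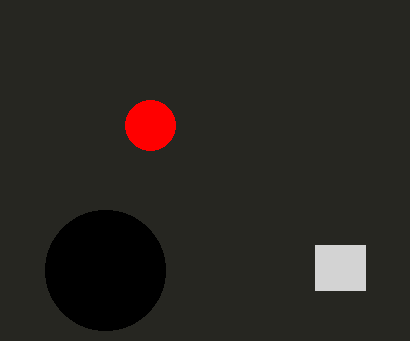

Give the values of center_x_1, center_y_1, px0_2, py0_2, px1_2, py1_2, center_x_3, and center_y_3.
center_x_1 = 105
center_y_1 = 270
px0_2 = 315
py0_2 = 245
px1_2 = 365
py1_2 = 290
center_x_3 = 150
center_y_3 = 125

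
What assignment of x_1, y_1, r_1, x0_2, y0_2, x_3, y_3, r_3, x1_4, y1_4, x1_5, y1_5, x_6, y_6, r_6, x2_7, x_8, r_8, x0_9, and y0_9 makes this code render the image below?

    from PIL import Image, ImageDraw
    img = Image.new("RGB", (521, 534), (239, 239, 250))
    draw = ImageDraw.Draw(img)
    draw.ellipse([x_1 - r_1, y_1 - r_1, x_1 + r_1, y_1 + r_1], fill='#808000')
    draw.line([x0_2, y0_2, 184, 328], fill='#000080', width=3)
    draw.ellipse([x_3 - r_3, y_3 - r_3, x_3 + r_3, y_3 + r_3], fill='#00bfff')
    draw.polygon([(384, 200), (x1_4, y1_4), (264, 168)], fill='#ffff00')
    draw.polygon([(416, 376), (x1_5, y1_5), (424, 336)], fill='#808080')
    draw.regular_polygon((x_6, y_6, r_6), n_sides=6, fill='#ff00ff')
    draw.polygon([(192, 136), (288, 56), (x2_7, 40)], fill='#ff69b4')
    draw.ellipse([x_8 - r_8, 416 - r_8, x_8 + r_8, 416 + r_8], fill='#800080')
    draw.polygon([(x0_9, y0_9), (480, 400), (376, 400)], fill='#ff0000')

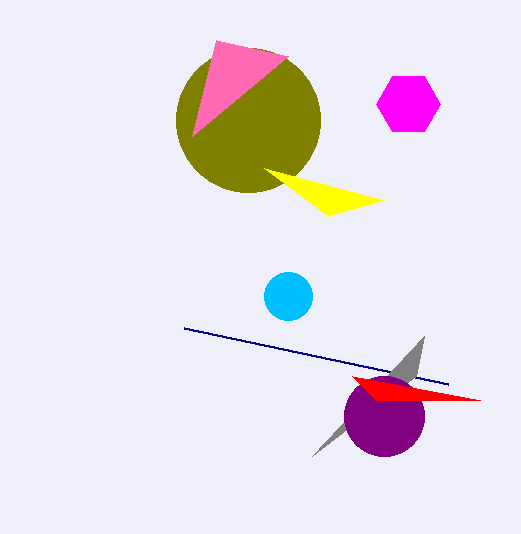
x_1 = 248; y_1 = 120; r_1 = 72; x0_2 = 448; y0_2 = 384; x_3 = 288; y_3 = 296; r_3 = 24; x1_4 = 328; y1_4 = 216; x1_5 = 312; y1_5 = 456; x_6 = 408; y_6 = 104; r_6 = 32; x2_7 = 216; x_8 = 384; r_8 = 40; x0_9 = 352; y0_9 = 376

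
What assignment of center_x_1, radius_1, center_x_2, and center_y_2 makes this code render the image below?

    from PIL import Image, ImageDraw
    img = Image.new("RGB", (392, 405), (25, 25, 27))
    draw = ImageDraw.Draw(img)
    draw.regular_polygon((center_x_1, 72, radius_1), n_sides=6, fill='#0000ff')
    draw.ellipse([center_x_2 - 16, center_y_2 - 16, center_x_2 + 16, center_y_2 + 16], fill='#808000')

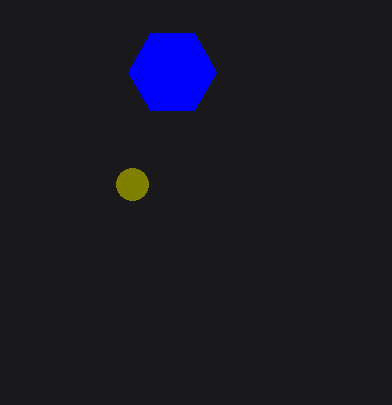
center_x_1 = 172; radius_1 = 44; center_x_2 = 132; center_y_2 = 184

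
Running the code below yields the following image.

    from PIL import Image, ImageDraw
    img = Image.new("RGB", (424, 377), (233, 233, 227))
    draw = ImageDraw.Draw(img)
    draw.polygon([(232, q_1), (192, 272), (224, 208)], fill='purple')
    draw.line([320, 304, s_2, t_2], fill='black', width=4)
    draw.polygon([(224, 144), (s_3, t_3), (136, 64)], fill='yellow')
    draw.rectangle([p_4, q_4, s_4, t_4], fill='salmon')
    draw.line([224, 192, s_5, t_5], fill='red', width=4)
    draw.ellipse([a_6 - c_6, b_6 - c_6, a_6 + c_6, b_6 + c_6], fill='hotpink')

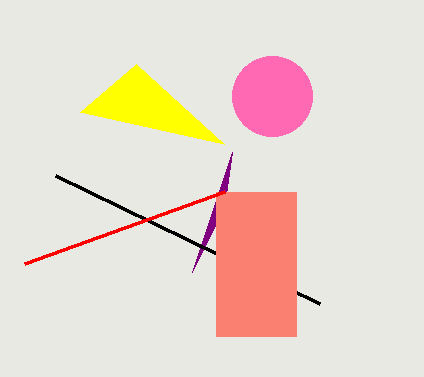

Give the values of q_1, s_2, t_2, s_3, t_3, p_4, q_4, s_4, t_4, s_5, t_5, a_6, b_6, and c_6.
q_1 = 152
s_2 = 56
t_2 = 176
s_3 = 80
t_3 = 112
p_4 = 216
q_4 = 192
s_4 = 296
t_4 = 336
s_5 = 24
t_5 = 264
a_6 = 272
b_6 = 96
c_6 = 40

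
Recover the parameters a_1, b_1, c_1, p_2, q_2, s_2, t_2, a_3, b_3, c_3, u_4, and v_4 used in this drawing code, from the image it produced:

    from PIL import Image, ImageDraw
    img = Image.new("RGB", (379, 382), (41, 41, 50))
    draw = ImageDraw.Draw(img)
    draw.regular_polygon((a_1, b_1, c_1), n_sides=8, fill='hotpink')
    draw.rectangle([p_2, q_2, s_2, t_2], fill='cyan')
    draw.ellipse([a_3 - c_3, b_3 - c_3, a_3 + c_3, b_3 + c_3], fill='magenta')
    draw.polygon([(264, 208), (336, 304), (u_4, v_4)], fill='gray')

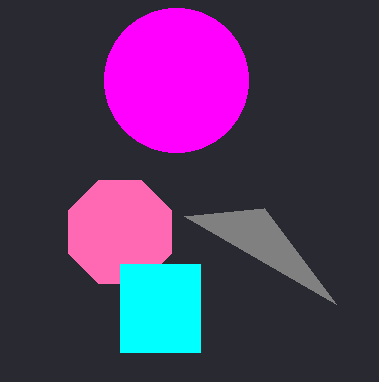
a_1 = 120
b_1 = 232
c_1 = 56
p_2 = 120
q_2 = 264
s_2 = 200
t_2 = 352
a_3 = 176
b_3 = 80
c_3 = 72
u_4 = 184
v_4 = 216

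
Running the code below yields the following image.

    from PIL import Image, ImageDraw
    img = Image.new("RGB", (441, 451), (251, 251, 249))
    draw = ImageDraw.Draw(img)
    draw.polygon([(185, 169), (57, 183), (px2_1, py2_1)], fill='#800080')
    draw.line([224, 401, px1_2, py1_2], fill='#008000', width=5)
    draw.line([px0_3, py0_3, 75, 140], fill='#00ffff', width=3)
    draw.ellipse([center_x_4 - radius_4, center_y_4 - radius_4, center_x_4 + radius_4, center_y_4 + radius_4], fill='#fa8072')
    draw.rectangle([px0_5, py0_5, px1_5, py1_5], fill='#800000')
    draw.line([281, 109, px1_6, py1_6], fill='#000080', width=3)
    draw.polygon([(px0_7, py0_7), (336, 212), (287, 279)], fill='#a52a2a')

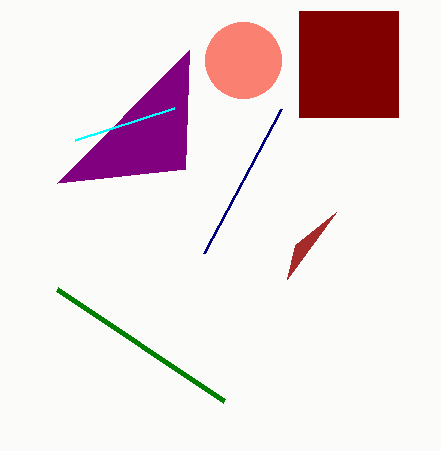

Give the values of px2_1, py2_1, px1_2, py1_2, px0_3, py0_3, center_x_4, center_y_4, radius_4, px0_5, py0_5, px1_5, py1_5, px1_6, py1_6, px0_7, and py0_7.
px2_1 = 189, py2_1 = 50, px1_2 = 57, py1_2 = 289, px0_3 = 174, py0_3 = 108, center_x_4 = 243, center_y_4 = 60, radius_4 = 38, px0_5 = 299, py0_5 = 11, px1_5 = 398, py1_5 = 117, px1_6 = 204, py1_6 = 253, px0_7 = 295, py0_7 = 245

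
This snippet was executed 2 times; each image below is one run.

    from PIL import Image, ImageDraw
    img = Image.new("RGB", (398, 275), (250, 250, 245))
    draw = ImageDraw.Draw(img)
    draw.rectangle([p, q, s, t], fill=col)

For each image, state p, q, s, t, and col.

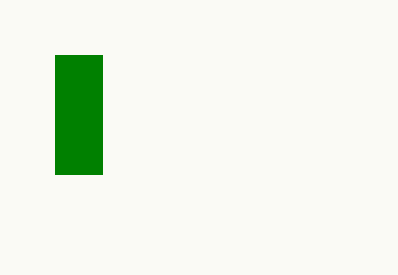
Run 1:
p = 55
q = 55
s = 102
t = 174
col = 'green'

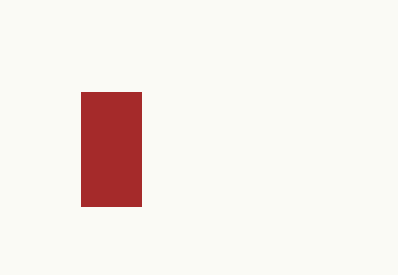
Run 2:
p = 81
q = 92
s = 141
t = 206
col = 'brown'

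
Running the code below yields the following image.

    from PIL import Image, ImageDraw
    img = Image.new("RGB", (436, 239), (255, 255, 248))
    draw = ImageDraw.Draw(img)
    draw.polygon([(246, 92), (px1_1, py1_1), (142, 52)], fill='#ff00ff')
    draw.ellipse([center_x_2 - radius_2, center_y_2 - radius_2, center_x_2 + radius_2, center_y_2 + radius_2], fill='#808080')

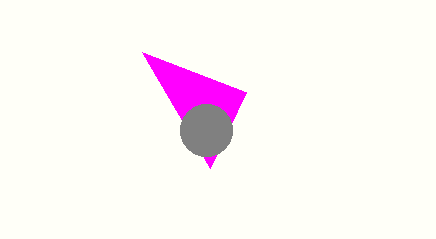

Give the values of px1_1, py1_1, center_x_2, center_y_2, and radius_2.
px1_1 = 210; py1_1 = 168; center_x_2 = 206; center_y_2 = 130; radius_2 = 26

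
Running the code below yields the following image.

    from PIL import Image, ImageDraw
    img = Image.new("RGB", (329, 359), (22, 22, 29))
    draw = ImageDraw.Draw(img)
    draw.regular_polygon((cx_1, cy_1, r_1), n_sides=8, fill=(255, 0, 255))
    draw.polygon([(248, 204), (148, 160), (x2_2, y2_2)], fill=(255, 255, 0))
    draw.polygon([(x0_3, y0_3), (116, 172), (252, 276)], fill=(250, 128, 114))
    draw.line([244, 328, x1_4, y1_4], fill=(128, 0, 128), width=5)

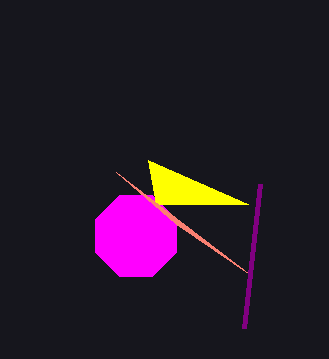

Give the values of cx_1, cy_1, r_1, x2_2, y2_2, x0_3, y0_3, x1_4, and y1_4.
cx_1 = 136; cy_1 = 236; r_1 = 44; x2_2 = 156; y2_2 = 204; x0_3 = 176; y0_3 = 224; x1_4 = 260; y1_4 = 184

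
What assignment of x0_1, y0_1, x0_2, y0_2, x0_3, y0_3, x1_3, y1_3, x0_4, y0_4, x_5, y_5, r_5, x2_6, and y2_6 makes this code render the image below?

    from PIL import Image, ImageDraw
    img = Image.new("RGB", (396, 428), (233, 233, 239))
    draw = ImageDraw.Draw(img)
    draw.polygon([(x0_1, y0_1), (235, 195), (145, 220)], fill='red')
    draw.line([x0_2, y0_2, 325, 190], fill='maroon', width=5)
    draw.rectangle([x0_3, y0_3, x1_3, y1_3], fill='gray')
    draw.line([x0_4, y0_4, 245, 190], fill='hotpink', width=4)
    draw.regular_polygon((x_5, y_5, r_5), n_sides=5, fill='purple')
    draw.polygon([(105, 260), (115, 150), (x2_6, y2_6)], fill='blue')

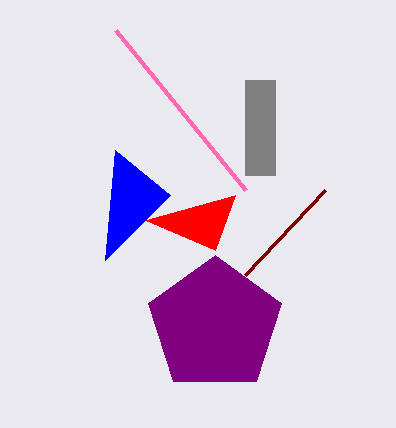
x0_1 = 215; y0_1 = 250; x0_2 = 245; y0_2 = 275; x0_3 = 245; y0_3 = 80; x1_3 = 275; y1_3 = 175; x0_4 = 115; y0_4 = 30; x_5 = 215; y_5 = 325; r_5 = 70; x2_6 = 170; y2_6 = 195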